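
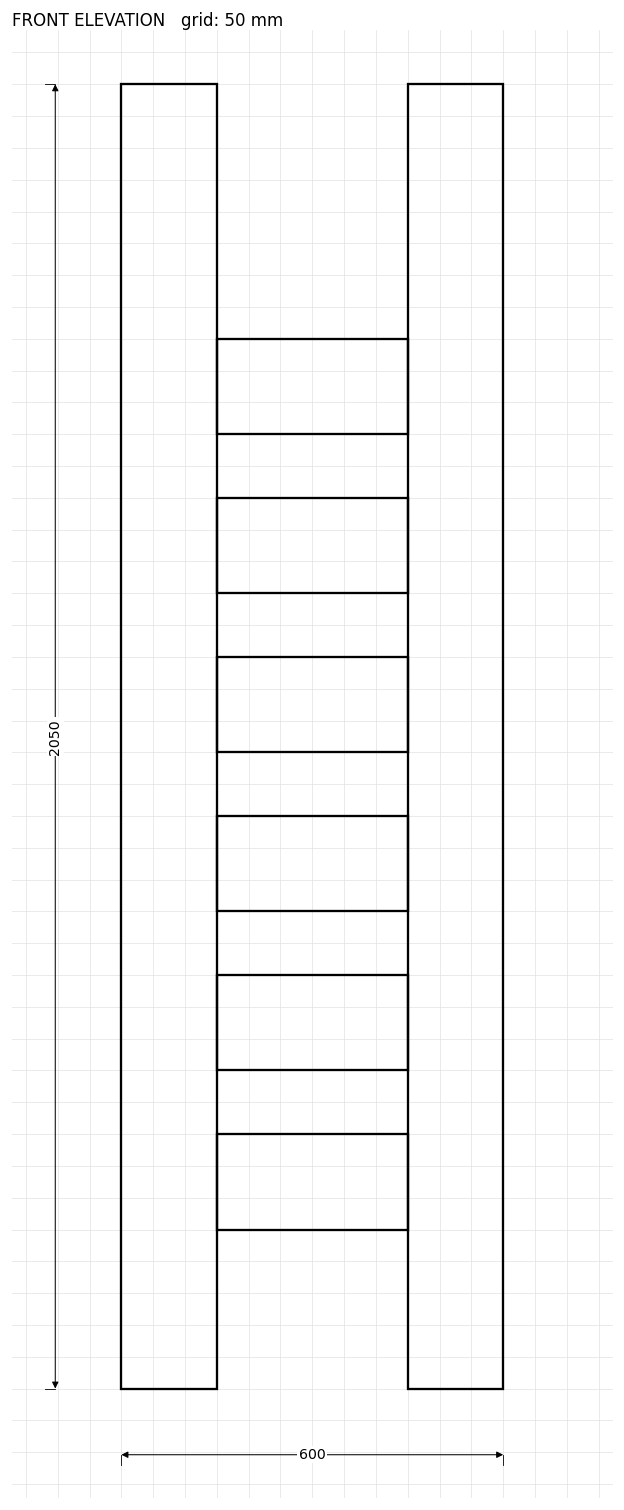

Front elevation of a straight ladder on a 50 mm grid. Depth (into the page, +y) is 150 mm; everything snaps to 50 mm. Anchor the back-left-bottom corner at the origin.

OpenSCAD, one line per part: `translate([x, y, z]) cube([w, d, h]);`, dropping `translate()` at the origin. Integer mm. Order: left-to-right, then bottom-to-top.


cube([150, 150, 2050]);
translate([150, 0, 250]) cube([300, 150, 150]);
translate([150, 0, 500]) cube([300, 150, 150]);
translate([150, 0, 750]) cube([300, 150, 150]);
translate([150, 0, 1000]) cube([300, 150, 150]);
translate([150, 0, 1250]) cube([300, 150, 150]);
translate([150, 0, 1500]) cube([300, 150, 150]);
translate([450, 0, 0]) cube([150, 150, 2050]);


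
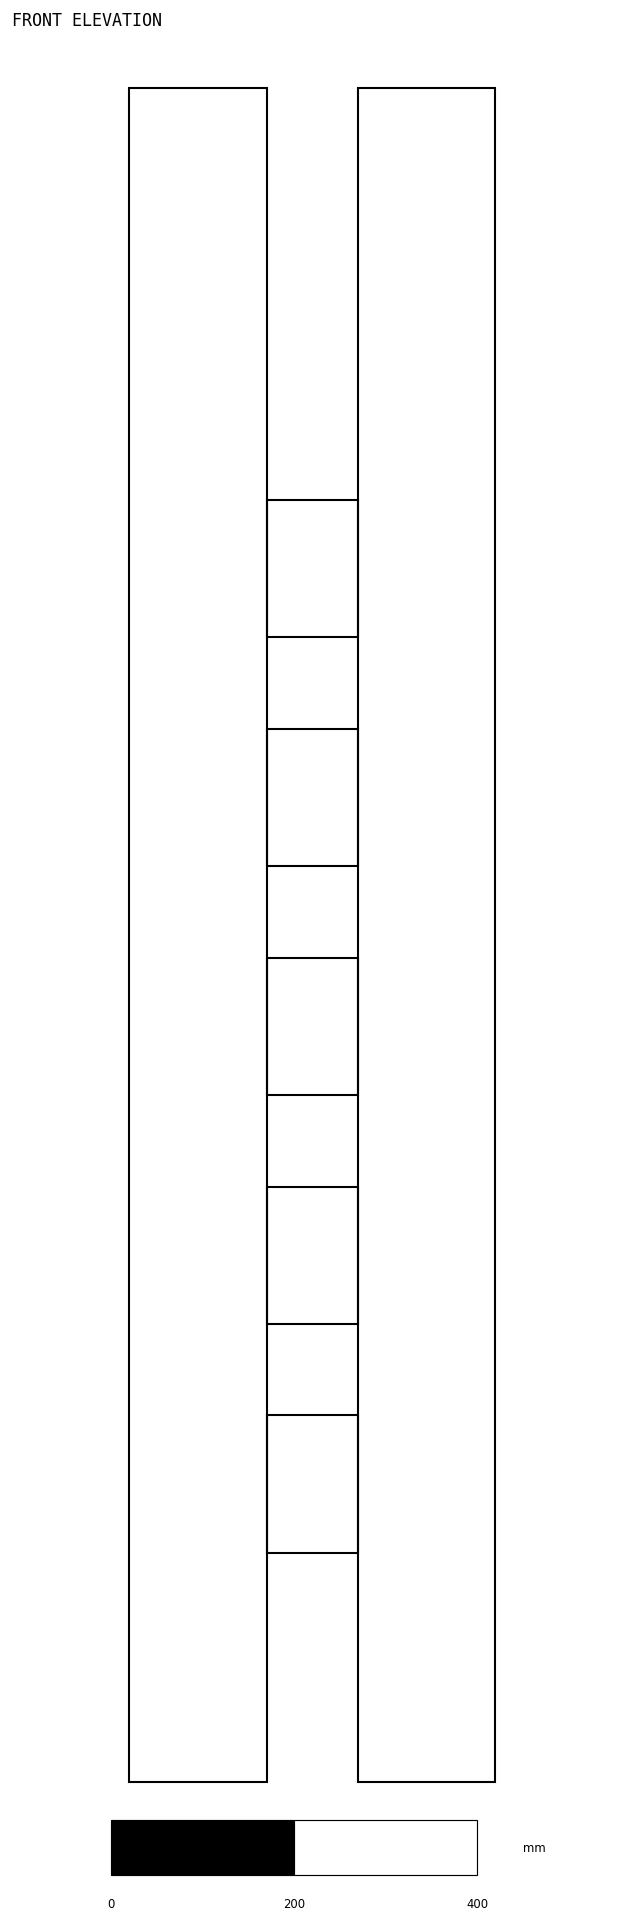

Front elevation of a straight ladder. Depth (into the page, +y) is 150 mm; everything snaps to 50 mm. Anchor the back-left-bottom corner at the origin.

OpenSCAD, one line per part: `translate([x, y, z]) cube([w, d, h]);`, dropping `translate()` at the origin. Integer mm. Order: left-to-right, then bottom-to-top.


cube([150, 150, 1850]);
translate([150, 0, 250]) cube([100, 150, 150]);
translate([150, 0, 500]) cube([100, 150, 150]);
translate([150, 0, 750]) cube([100, 150, 150]);
translate([150, 0, 1000]) cube([100, 150, 150]);
translate([150, 0, 1250]) cube([100, 150, 150]);
translate([250, 0, 0]) cube([150, 150, 1850]);


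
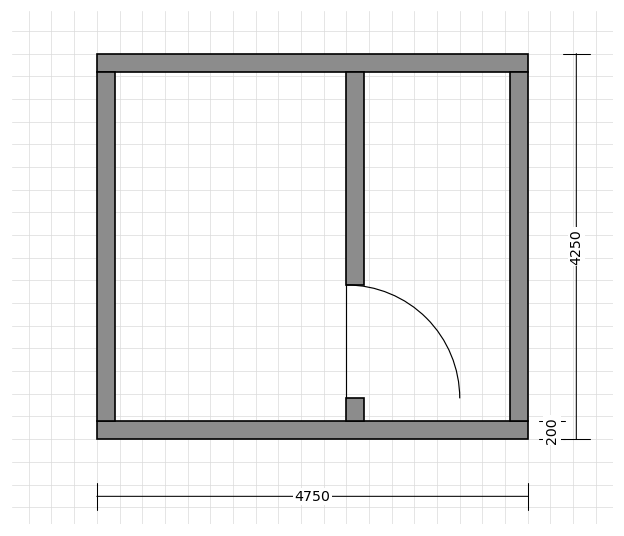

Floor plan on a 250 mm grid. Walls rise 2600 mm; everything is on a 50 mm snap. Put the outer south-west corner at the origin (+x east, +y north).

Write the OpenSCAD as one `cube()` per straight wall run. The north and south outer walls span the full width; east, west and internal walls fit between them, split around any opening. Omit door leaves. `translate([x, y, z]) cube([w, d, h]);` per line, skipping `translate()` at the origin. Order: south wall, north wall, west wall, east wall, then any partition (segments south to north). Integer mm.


cube([4750, 200, 2600]);
translate([0, 4050, 0]) cube([4750, 200, 2600]);
translate([0, 200, 0]) cube([200, 3850, 2600]);
translate([4550, 200, 0]) cube([200, 3850, 2600]);
translate([2750, 200, 0]) cube([200, 250, 2600]);
translate([2750, 1700, 0]) cube([200, 2350, 2600]);


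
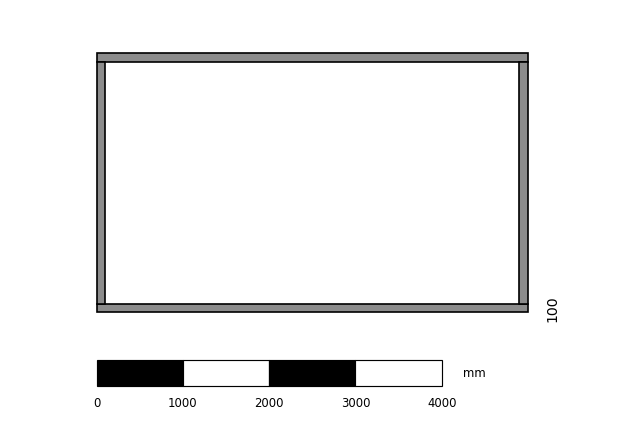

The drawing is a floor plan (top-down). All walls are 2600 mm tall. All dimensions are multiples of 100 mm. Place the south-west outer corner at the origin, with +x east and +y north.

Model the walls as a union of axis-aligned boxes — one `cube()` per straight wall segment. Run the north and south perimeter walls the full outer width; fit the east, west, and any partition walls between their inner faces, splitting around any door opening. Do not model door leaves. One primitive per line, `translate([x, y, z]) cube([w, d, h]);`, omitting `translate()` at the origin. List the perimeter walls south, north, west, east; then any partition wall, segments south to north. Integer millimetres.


cube([5000, 100, 2600]);
translate([0, 2900, 0]) cube([5000, 100, 2600]);
translate([0, 100, 0]) cube([100, 2800, 2600]);
translate([4900, 100, 0]) cube([100, 2800, 2600]);


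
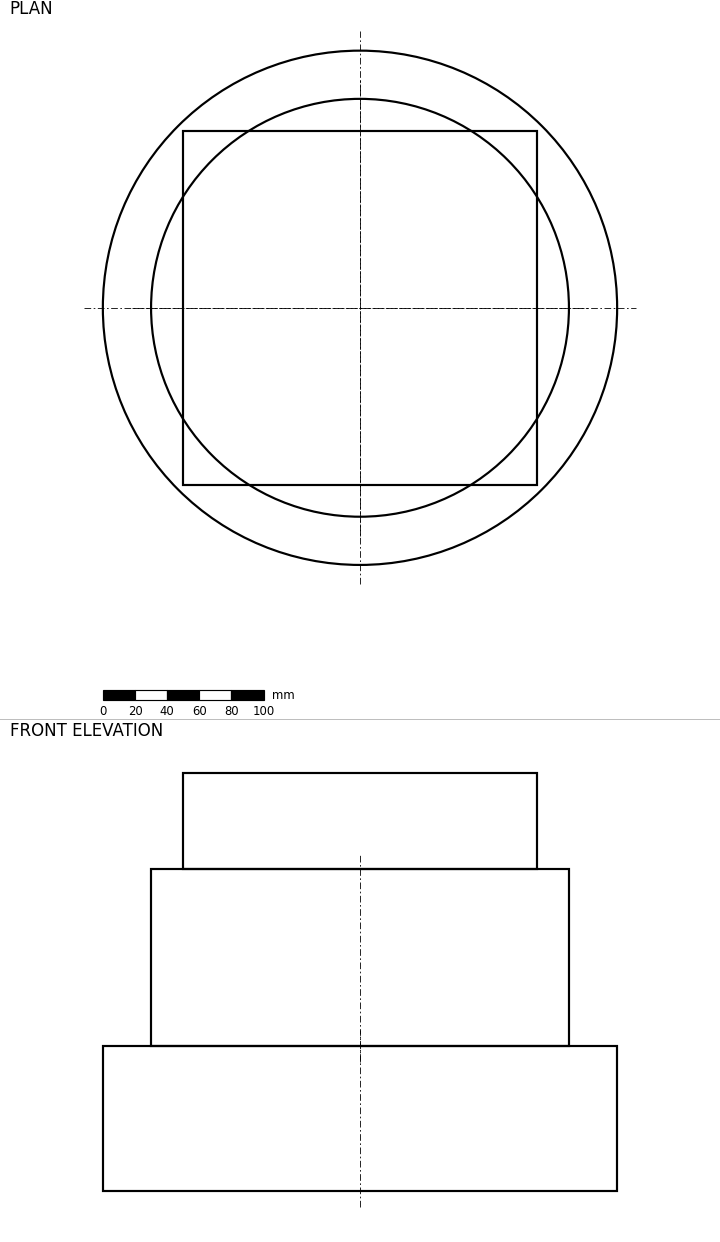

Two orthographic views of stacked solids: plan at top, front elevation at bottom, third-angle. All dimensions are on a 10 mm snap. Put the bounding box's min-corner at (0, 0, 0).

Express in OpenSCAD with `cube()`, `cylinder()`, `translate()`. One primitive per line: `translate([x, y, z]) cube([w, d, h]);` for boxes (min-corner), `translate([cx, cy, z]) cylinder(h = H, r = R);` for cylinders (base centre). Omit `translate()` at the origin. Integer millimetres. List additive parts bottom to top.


translate([160, 160, 0]) cylinder(h = 90, r = 160);
translate([160, 160, 90]) cylinder(h = 110, r = 130);
translate([50, 50, 200]) cube([220, 220, 60]);


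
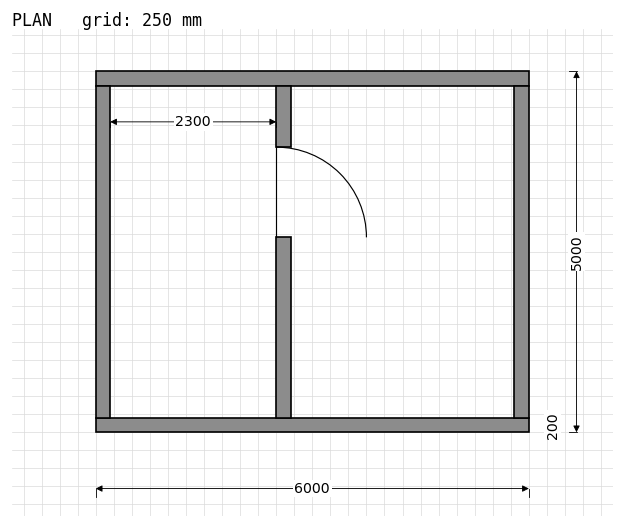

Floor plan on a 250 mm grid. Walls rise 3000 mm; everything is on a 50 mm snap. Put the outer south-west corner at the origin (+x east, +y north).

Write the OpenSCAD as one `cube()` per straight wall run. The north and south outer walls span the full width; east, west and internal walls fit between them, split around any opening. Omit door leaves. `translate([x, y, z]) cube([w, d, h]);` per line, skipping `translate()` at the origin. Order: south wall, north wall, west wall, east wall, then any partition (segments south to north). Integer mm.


cube([6000, 200, 3000]);
translate([0, 4800, 0]) cube([6000, 200, 3000]);
translate([0, 200, 0]) cube([200, 4600, 3000]);
translate([5800, 200, 0]) cube([200, 4600, 3000]);
translate([2500, 200, 0]) cube([200, 2500, 3000]);
translate([2500, 3950, 0]) cube([200, 850, 3000]);


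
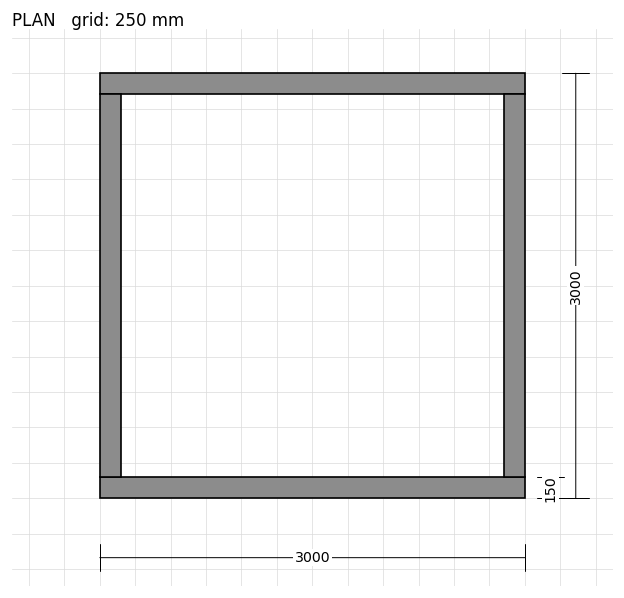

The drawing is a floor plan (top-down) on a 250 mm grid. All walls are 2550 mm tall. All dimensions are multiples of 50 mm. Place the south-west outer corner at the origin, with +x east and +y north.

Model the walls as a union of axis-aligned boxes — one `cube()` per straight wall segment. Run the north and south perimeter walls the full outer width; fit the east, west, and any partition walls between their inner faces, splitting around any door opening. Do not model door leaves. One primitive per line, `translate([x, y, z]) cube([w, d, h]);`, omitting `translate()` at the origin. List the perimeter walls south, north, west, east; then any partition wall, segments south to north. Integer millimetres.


cube([3000, 150, 2550]);
translate([0, 2850, 0]) cube([3000, 150, 2550]);
translate([0, 150, 0]) cube([150, 2700, 2550]);
translate([2850, 150, 0]) cube([150, 2700, 2550]);


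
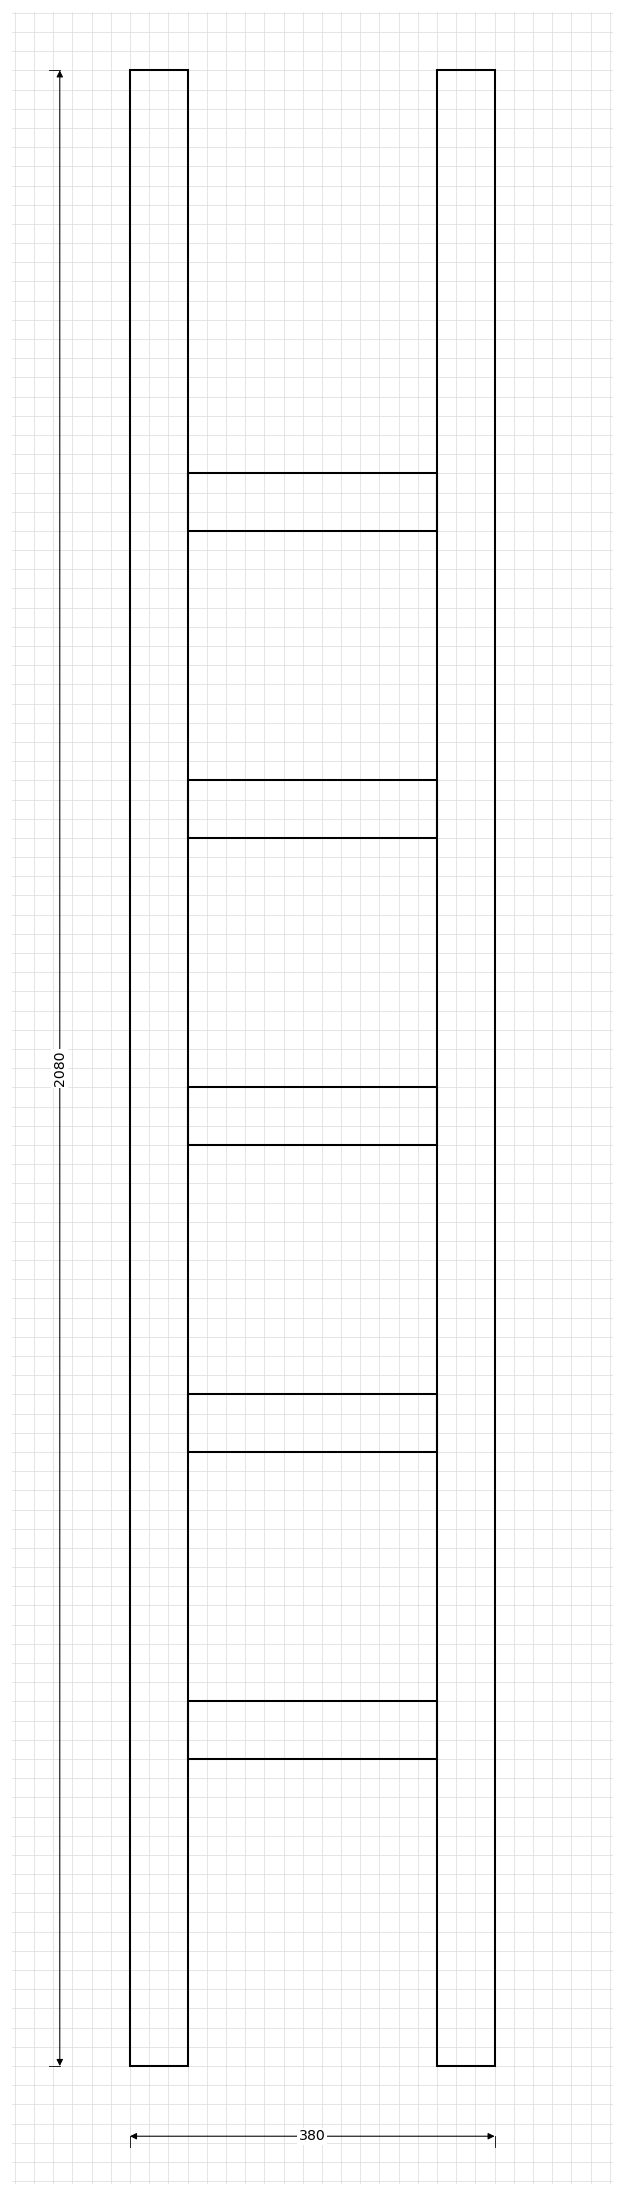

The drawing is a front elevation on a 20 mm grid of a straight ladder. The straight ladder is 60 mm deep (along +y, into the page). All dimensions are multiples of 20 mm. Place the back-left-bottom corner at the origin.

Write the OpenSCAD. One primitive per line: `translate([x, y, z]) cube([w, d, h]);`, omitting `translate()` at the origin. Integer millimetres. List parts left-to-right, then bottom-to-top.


cube([60, 60, 2080]);
translate([60, 0, 320]) cube([260, 60, 60]);
translate([60, 0, 640]) cube([260, 60, 60]);
translate([60, 0, 960]) cube([260, 60, 60]);
translate([60, 0, 1280]) cube([260, 60, 60]);
translate([60, 0, 1600]) cube([260, 60, 60]);
translate([320, 0, 0]) cube([60, 60, 2080]);


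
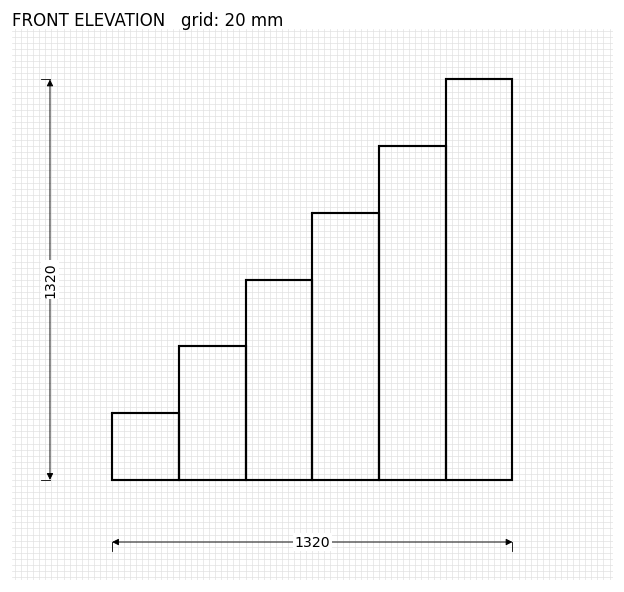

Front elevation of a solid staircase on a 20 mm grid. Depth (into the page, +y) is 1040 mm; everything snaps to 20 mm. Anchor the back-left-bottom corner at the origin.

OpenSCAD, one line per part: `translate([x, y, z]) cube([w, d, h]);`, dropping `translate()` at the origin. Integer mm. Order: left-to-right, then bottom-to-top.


cube([220, 1040, 220]);
translate([220, 0, 0]) cube([220, 1040, 440]);
translate([440, 0, 0]) cube([220, 1040, 660]);
translate([660, 0, 0]) cube([220, 1040, 880]);
translate([880, 0, 0]) cube([220, 1040, 1100]);
translate([1100, 0, 0]) cube([220, 1040, 1320]);


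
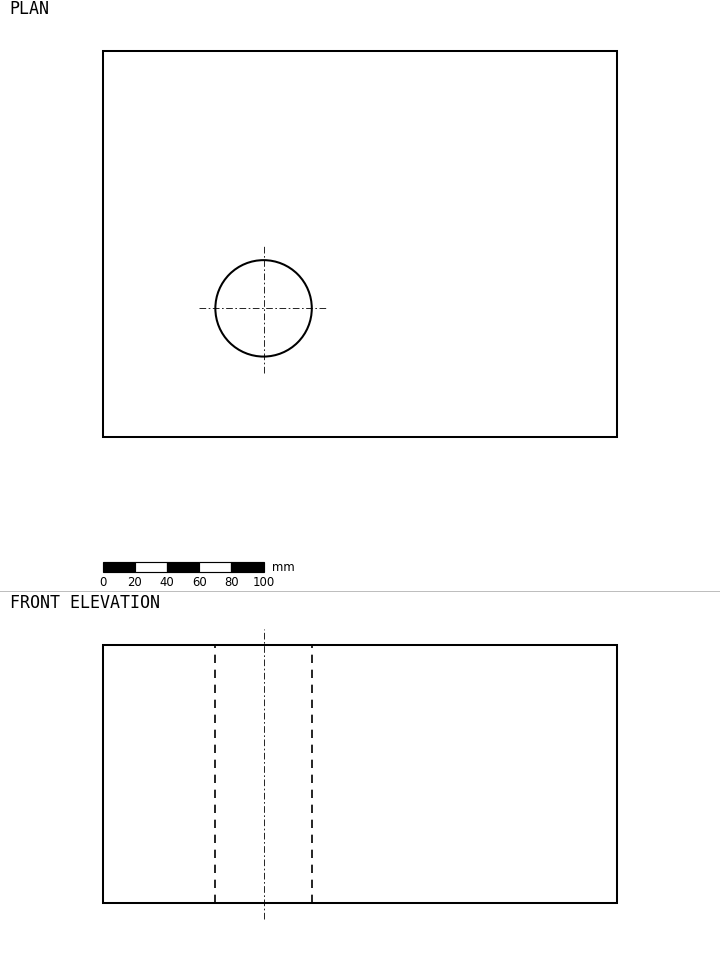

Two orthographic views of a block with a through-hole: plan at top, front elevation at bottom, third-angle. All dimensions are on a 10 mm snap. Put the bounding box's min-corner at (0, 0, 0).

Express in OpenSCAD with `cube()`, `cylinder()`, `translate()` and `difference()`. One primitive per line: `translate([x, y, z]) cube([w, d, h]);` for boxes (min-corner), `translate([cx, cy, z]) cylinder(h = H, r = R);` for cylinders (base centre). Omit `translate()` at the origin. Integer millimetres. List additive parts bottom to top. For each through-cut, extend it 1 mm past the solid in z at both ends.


difference() {
  cube([320, 240, 160]);
  translate([100, 80, -1]) cylinder(h = 162, r = 30);
}


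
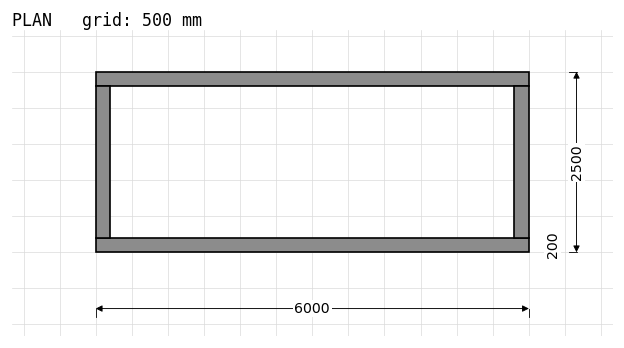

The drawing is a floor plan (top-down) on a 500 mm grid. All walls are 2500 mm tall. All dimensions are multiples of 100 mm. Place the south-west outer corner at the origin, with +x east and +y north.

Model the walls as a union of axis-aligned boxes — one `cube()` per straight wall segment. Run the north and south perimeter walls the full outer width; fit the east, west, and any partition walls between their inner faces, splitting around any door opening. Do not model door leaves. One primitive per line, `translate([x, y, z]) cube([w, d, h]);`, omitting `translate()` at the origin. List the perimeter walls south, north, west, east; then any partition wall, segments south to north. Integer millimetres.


cube([6000, 200, 2500]);
translate([0, 2300, 0]) cube([6000, 200, 2500]);
translate([0, 200, 0]) cube([200, 2100, 2500]);
translate([5800, 200, 0]) cube([200, 2100, 2500]);


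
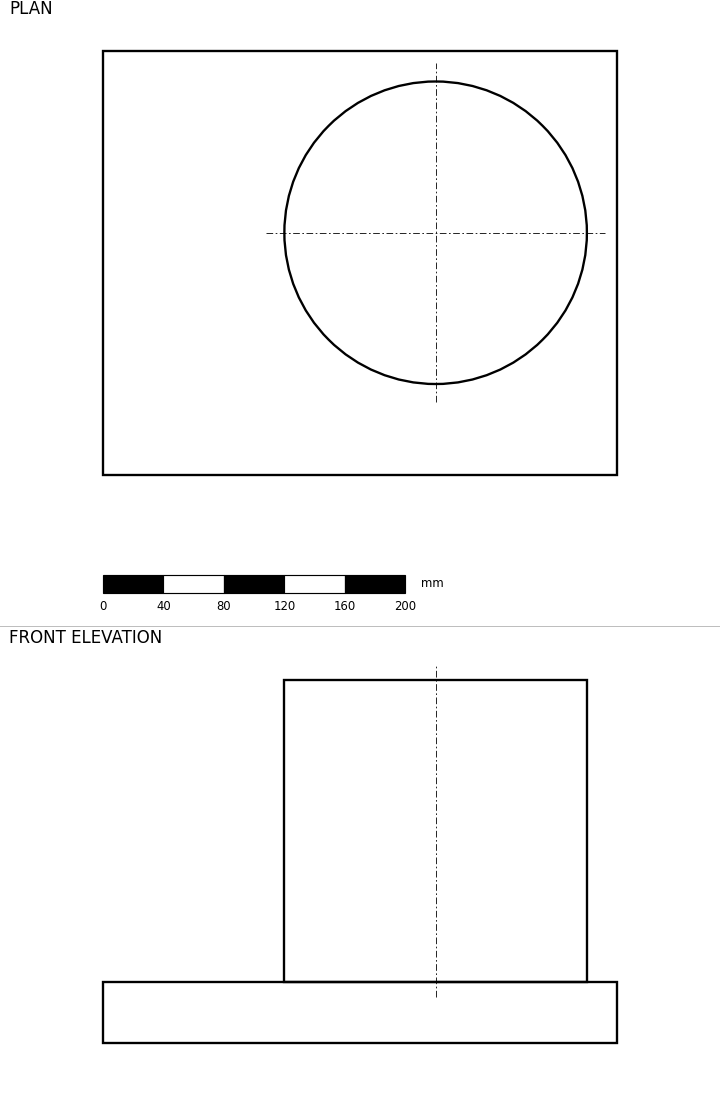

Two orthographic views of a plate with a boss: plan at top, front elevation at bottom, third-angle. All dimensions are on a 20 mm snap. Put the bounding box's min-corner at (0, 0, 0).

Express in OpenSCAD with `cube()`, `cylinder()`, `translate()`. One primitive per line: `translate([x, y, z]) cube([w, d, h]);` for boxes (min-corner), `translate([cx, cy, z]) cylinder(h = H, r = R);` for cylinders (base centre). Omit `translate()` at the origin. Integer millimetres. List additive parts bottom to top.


cube([340, 280, 40]);
translate([220, 160, 40]) cylinder(h = 200, r = 100);


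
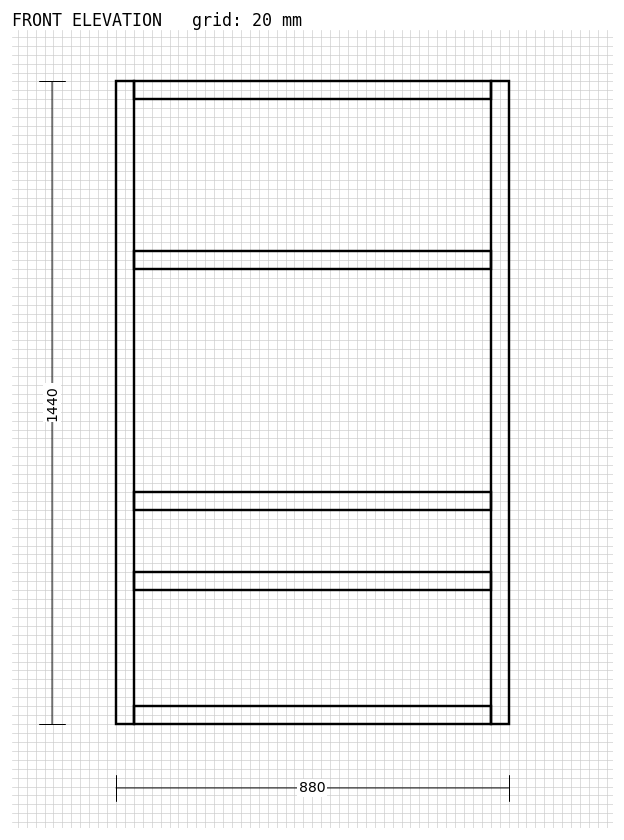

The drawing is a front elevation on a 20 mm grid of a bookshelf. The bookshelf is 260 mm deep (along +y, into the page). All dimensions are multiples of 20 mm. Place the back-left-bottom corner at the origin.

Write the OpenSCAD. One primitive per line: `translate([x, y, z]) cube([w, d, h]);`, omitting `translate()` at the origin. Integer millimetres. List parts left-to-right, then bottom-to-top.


cube([40, 260, 1440]);
translate([40, 0, 0]) cube([800, 260, 40]);
translate([40, 0, 300]) cube([800, 260, 40]);
translate([40, 0, 480]) cube([800, 260, 40]);
translate([40, 0, 1020]) cube([800, 260, 40]);
translate([40, 0, 1400]) cube([800, 260, 40]);
translate([840, 0, 0]) cube([40, 260, 1440]);


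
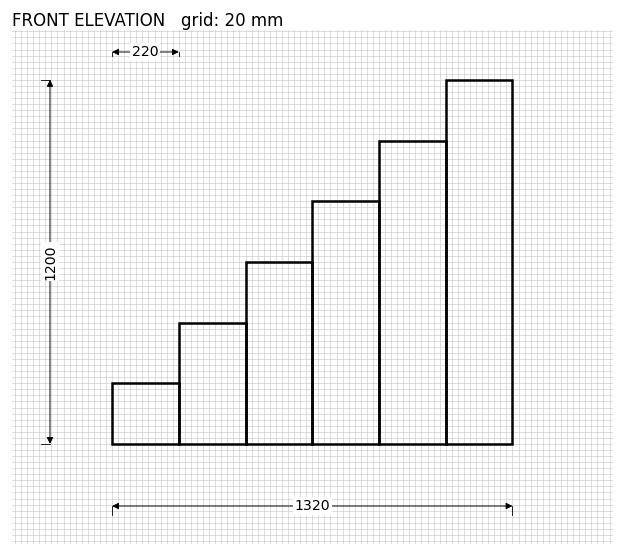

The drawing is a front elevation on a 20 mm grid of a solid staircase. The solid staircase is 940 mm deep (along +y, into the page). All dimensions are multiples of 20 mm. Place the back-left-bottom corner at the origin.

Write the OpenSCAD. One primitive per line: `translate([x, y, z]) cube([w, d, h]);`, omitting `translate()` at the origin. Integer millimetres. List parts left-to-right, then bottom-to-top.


cube([220, 940, 200]);
translate([220, 0, 0]) cube([220, 940, 400]);
translate([440, 0, 0]) cube([220, 940, 600]);
translate([660, 0, 0]) cube([220, 940, 800]);
translate([880, 0, 0]) cube([220, 940, 1000]);
translate([1100, 0, 0]) cube([220, 940, 1200]);


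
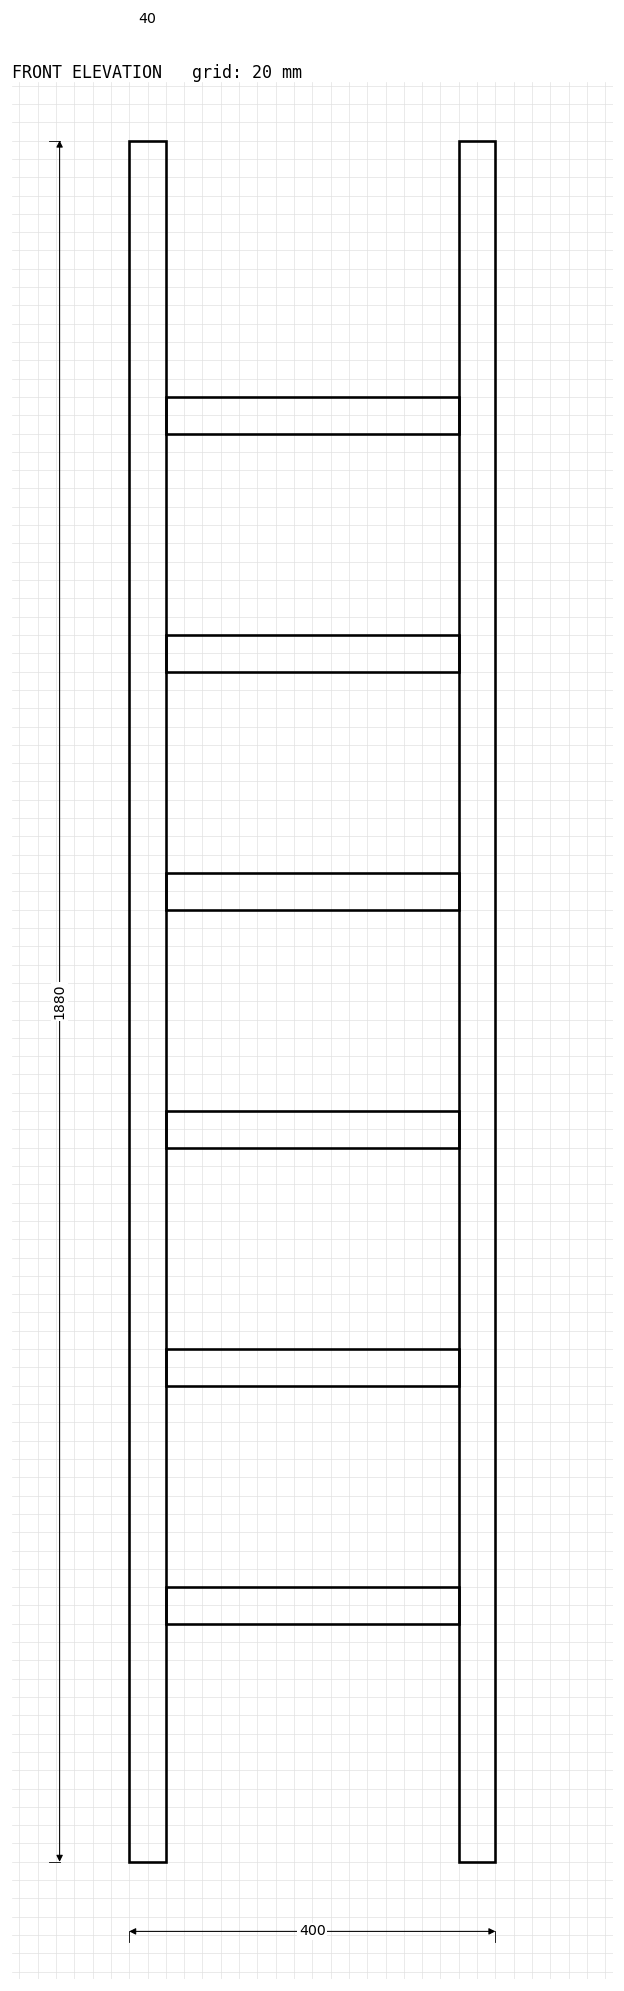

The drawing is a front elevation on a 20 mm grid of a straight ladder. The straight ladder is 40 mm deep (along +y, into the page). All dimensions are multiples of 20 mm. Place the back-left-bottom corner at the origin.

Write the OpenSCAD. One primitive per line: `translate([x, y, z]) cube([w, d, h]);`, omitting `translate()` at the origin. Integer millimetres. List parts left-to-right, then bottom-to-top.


cube([40, 40, 1880]);
translate([40, 0, 260]) cube([320, 40, 40]);
translate([40, 0, 520]) cube([320, 40, 40]);
translate([40, 0, 780]) cube([320, 40, 40]);
translate([40, 0, 1040]) cube([320, 40, 40]);
translate([40, 0, 1300]) cube([320, 40, 40]);
translate([40, 0, 1560]) cube([320, 40, 40]);
translate([360, 0, 0]) cube([40, 40, 1880]);


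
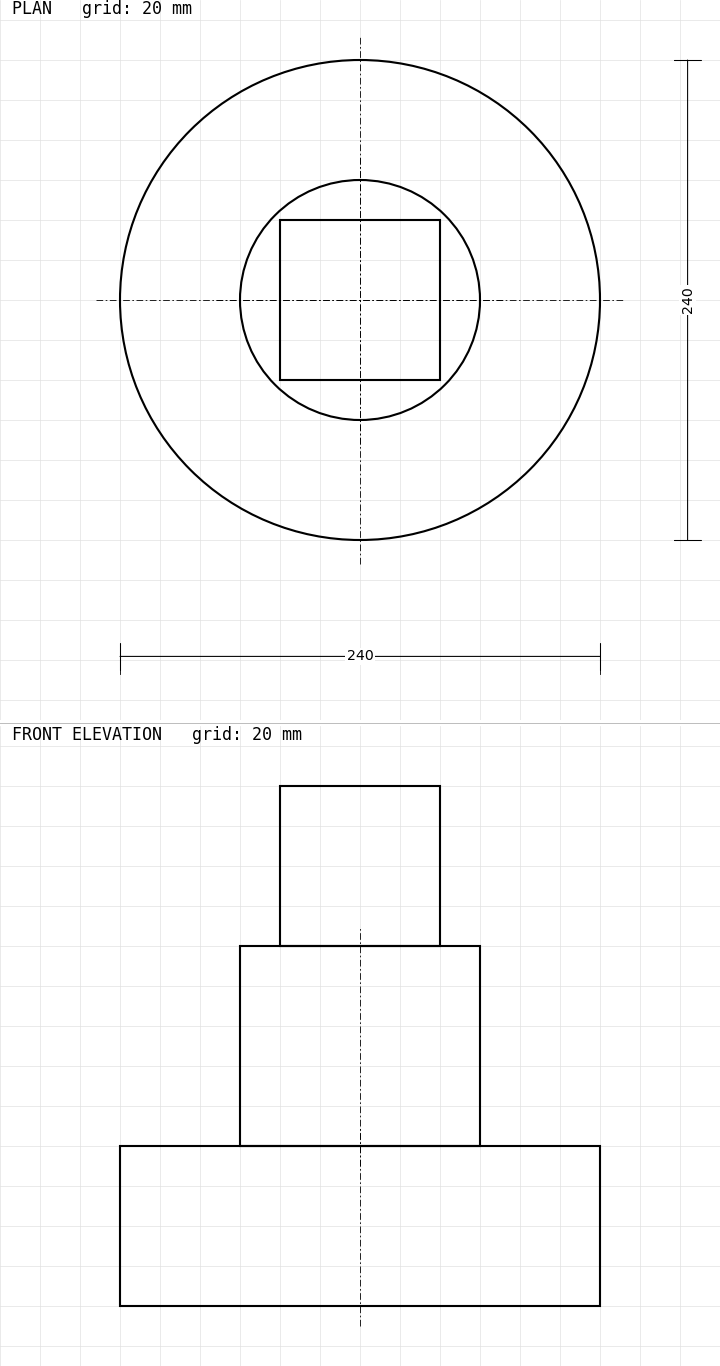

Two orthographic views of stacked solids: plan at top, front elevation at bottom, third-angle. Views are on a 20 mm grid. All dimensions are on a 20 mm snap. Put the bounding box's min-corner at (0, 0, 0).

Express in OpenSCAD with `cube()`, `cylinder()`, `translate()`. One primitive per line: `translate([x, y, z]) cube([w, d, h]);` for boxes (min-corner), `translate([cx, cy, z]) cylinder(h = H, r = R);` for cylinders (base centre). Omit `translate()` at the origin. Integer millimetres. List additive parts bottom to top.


translate([120, 120, 0]) cylinder(h = 80, r = 120);
translate([120, 120, 80]) cylinder(h = 100, r = 60);
translate([80, 80, 180]) cube([80, 80, 80]);


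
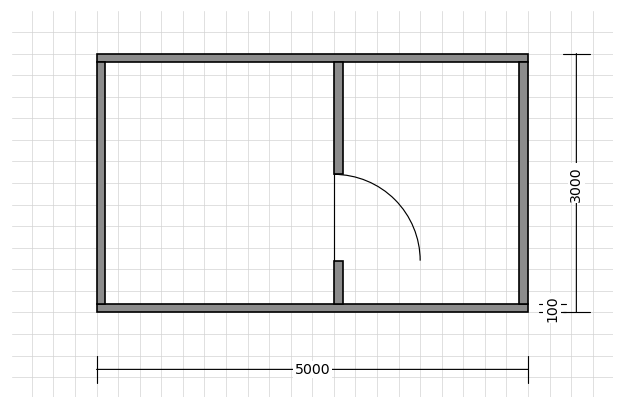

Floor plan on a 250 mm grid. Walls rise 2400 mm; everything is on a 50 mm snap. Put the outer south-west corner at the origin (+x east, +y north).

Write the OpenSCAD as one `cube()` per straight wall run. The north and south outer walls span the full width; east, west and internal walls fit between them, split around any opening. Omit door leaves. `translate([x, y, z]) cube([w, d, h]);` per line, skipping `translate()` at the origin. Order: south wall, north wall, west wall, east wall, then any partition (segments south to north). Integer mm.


cube([5000, 100, 2400]);
translate([0, 2900, 0]) cube([5000, 100, 2400]);
translate([0, 100, 0]) cube([100, 2800, 2400]);
translate([4900, 100, 0]) cube([100, 2800, 2400]);
translate([2750, 100, 0]) cube([100, 500, 2400]);
translate([2750, 1600, 0]) cube([100, 1300, 2400]);


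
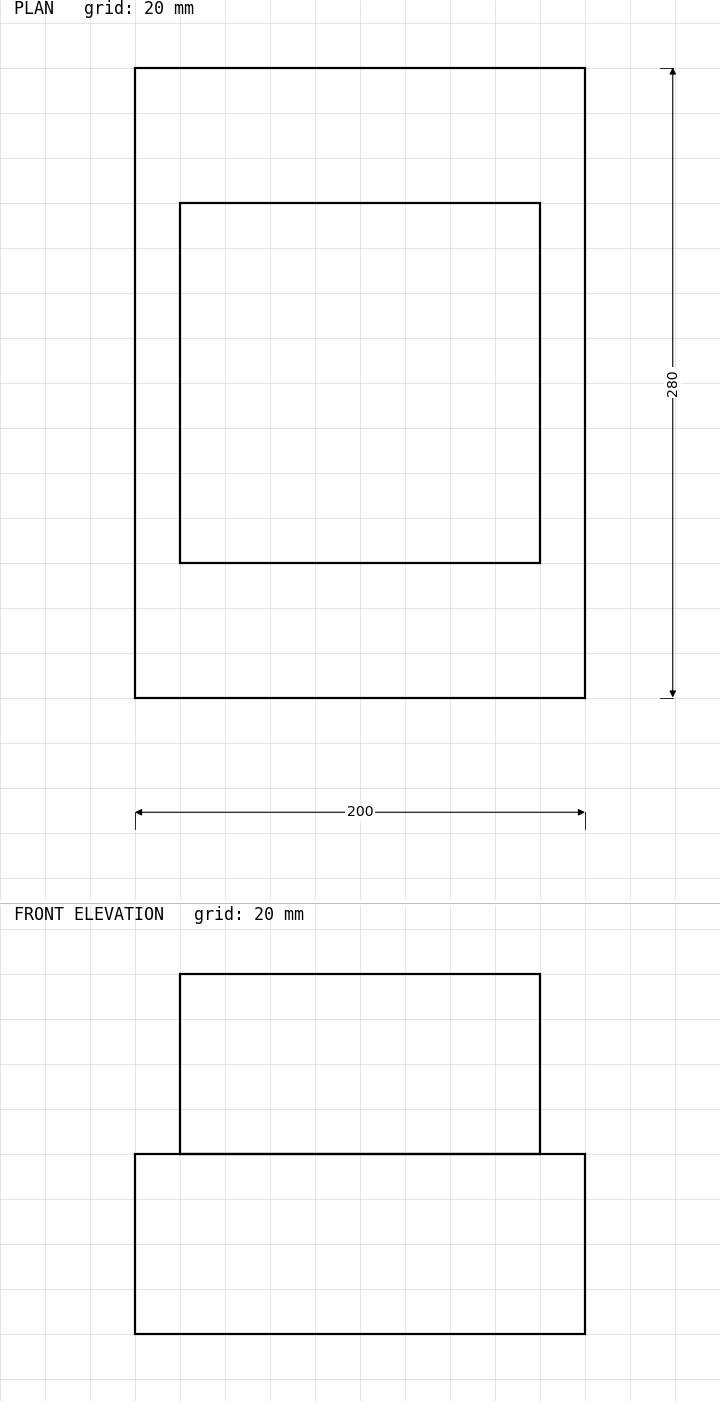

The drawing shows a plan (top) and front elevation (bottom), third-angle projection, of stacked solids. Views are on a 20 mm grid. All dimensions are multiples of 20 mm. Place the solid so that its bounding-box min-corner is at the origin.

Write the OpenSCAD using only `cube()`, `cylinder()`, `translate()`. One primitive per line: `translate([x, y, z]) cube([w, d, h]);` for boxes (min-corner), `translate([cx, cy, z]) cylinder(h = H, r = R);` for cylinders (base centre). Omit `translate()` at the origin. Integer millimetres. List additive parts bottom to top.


cube([200, 280, 80]);
translate([20, 60, 80]) cube([160, 160, 80]);


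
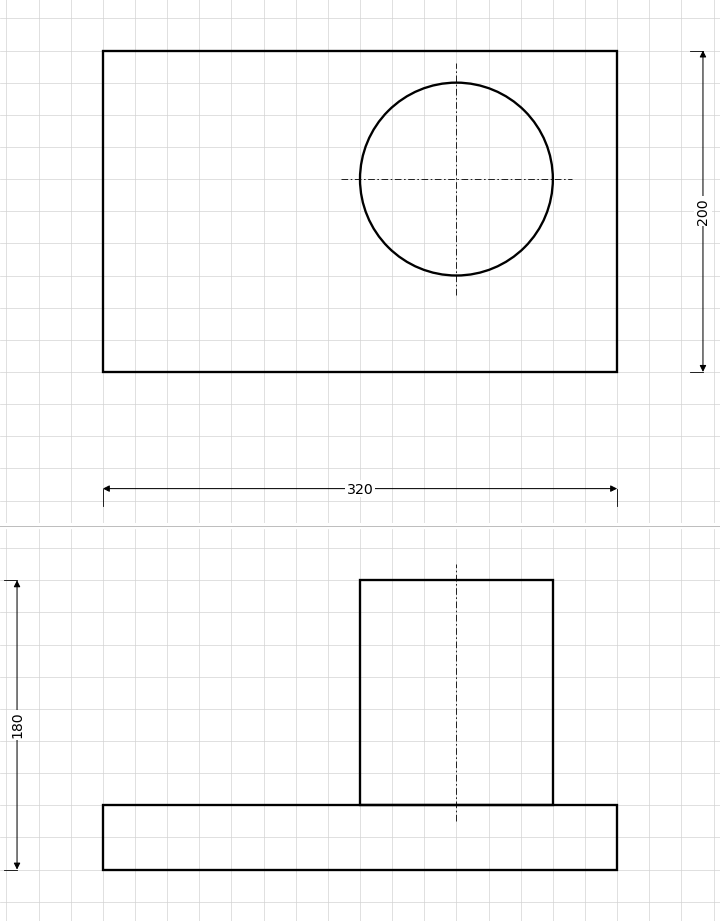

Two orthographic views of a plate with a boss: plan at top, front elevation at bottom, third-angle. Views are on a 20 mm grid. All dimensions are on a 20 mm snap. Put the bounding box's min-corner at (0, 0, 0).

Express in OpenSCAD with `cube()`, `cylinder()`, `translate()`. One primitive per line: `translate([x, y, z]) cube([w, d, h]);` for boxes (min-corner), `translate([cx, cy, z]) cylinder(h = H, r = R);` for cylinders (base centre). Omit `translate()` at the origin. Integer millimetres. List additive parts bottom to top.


cube([320, 200, 40]);
translate([220, 120, 40]) cylinder(h = 140, r = 60);


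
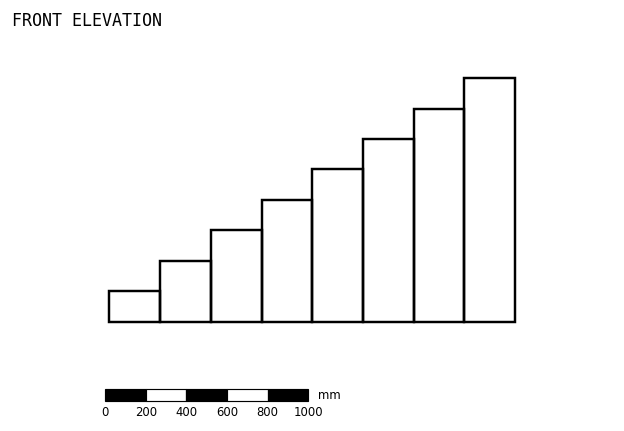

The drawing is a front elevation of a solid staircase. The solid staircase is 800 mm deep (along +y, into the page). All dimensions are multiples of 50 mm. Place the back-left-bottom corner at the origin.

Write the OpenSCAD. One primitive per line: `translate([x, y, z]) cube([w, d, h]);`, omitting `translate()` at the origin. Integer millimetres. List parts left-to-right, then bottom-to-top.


cube([250, 800, 150]);
translate([250, 0, 0]) cube([250, 800, 300]);
translate([500, 0, 0]) cube([250, 800, 450]);
translate([750, 0, 0]) cube([250, 800, 600]);
translate([1000, 0, 0]) cube([250, 800, 750]);
translate([1250, 0, 0]) cube([250, 800, 900]);
translate([1500, 0, 0]) cube([250, 800, 1050]);
translate([1750, 0, 0]) cube([250, 800, 1200]);


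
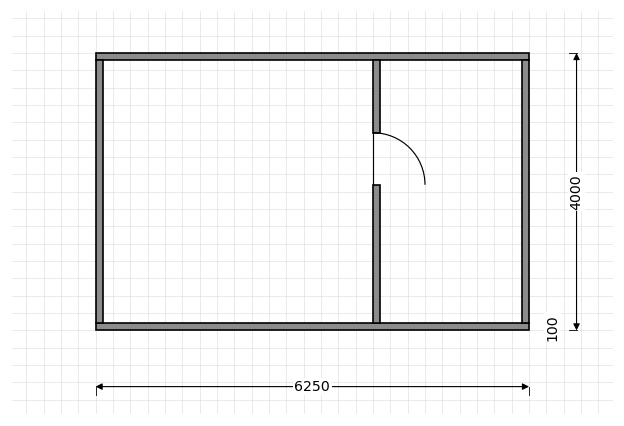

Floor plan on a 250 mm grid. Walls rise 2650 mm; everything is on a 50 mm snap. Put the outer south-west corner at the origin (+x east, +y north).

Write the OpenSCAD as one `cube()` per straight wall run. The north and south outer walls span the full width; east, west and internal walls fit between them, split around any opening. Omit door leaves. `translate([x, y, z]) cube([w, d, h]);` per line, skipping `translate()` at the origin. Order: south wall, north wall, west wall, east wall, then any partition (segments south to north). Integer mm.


cube([6250, 100, 2650]);
translate([0, 3900, 0]) cube([6250, 100, 2650]);
translate([0, 100, 0]) cube([100, 3800, 2650]);
translate([6150, 100, 0]) cube([100, 3800, 2650]);
translate([4000, 100, 0]) cube([100, 2000, 2650]);
translate([4000, 2850, 0]) cube([100, 1050, 2650]);


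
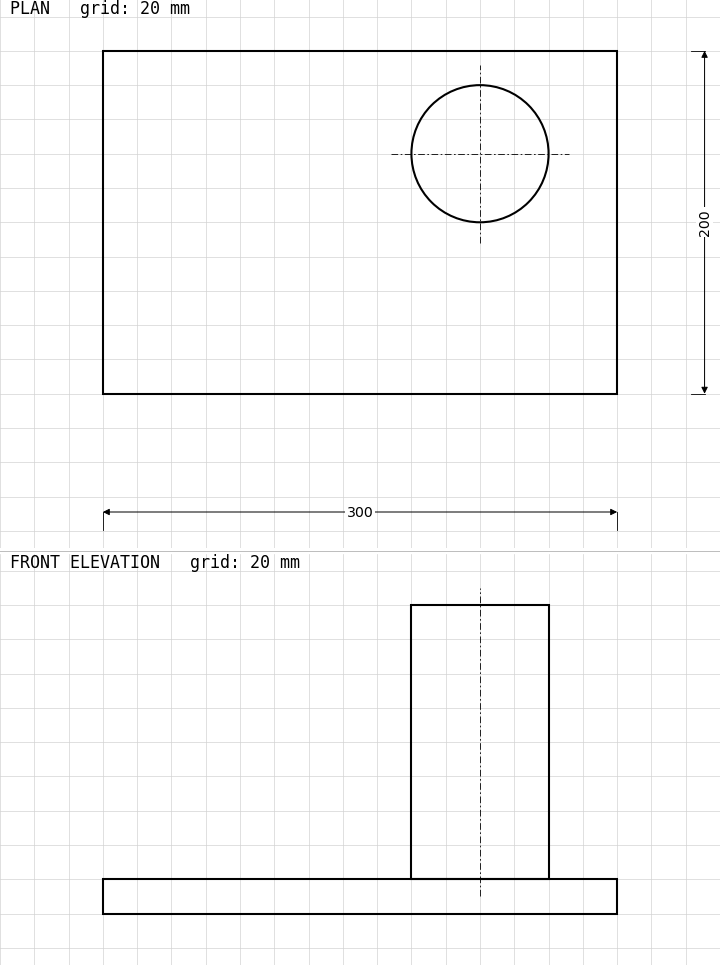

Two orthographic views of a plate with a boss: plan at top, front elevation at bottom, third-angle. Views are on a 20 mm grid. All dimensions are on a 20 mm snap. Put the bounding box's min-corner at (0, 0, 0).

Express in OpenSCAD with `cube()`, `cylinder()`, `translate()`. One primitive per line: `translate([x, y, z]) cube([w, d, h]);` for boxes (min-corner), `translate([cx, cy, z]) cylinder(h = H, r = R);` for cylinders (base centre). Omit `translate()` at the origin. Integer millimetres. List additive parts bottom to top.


cube([300, 200, 20]);
translate([220, 140, 20]) cylinder(h = 160, r = 40);


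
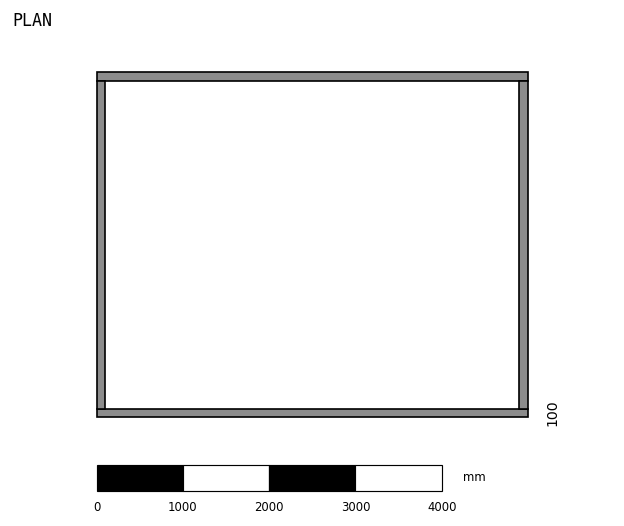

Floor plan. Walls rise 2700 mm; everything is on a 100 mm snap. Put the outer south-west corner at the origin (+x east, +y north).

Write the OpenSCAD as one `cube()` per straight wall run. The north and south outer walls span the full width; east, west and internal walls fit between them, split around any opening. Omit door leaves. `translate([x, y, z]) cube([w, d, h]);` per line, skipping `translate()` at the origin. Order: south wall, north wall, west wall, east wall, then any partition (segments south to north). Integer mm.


cube([5000, 100, 2700]);
translate([0, 3900, 0]) cube([5000, 100, 2700]);
translate([0, 100, 0]) cube([100, 3800, 2700]);
translate([4900, 100, 0]) cube([100, 3800, 2700]);


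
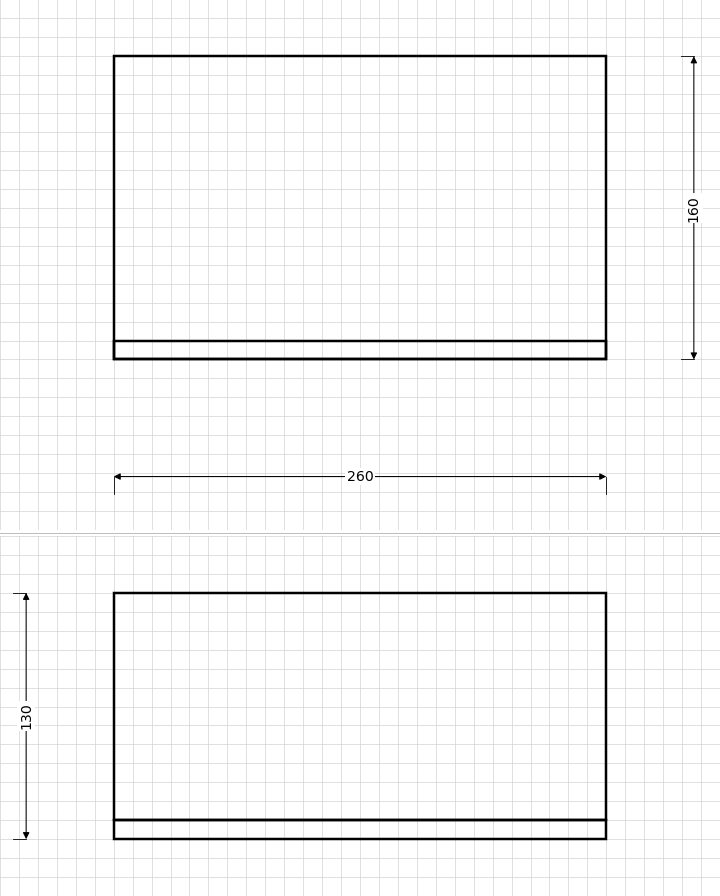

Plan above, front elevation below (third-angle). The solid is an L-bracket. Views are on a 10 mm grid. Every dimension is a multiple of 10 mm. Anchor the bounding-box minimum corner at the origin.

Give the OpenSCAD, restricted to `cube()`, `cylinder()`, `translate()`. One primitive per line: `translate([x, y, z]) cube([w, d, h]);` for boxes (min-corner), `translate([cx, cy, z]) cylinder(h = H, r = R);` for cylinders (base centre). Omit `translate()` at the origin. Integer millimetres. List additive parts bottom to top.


cube([260, 160, 10]);
translate([0, 0, 10]) cube([260, 10, 120]);


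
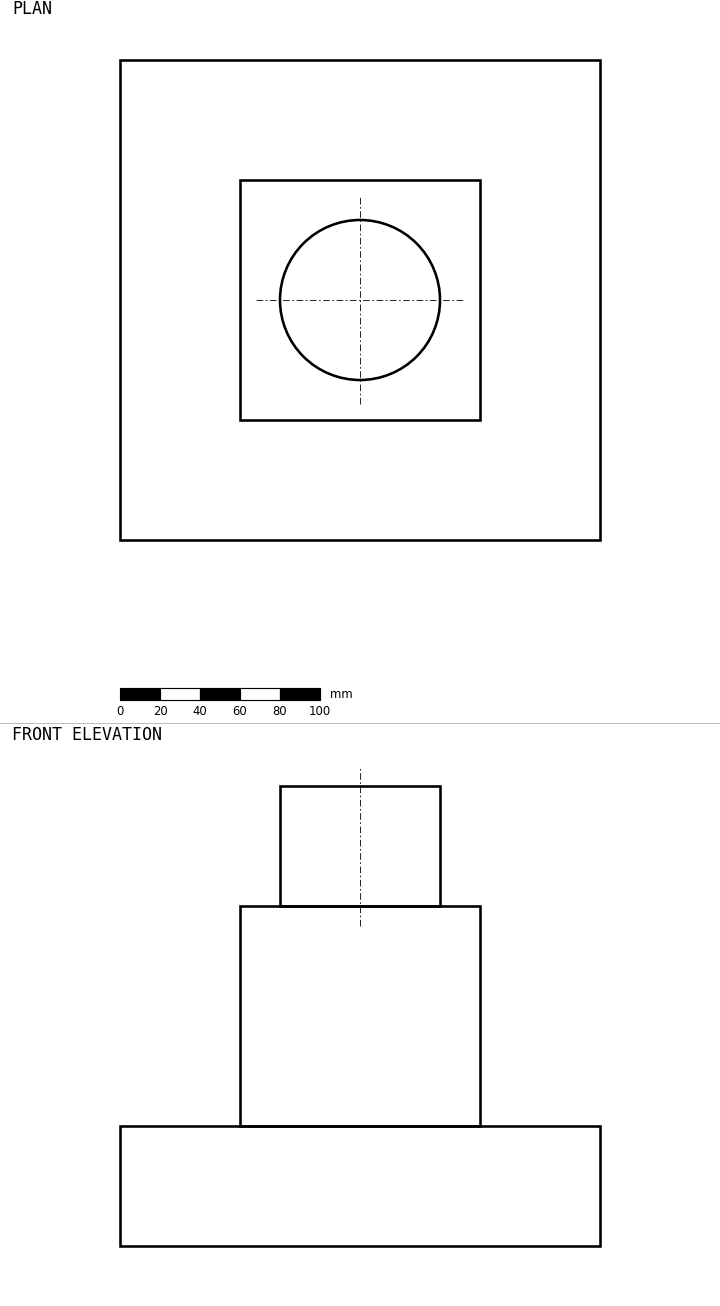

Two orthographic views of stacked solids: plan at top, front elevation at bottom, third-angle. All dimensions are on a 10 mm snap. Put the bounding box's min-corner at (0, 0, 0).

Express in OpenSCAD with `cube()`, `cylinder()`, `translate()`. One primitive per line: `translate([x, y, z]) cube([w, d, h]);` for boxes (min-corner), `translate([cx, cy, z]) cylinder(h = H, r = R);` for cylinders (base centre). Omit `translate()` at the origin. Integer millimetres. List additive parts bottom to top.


cube([240, 240, 60]);
translate([60, 60, 60]) cube([120, 120, 110]);
translate([120, 120, 170]) cylinder(h = 60, r = 40);


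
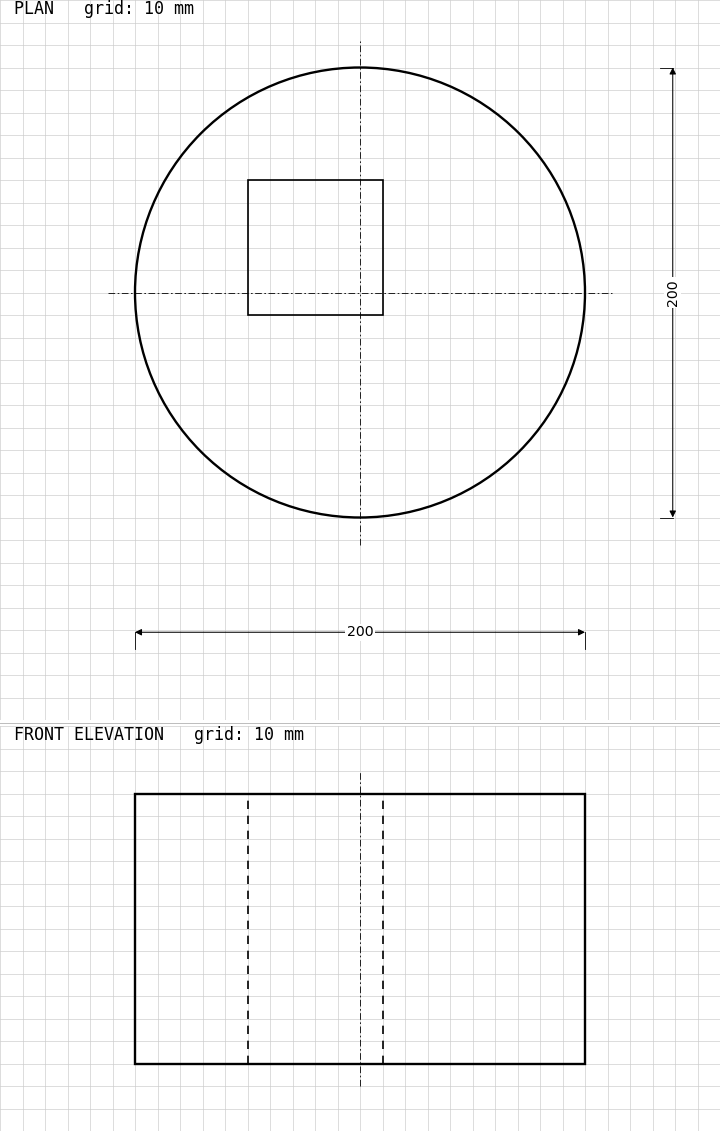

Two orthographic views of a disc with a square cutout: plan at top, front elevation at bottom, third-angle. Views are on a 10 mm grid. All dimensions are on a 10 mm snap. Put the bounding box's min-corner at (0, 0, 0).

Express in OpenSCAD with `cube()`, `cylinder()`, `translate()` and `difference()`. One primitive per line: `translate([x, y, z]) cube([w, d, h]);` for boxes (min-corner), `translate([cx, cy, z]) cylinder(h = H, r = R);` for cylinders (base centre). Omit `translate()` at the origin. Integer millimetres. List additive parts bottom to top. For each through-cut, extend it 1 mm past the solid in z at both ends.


difference() {
  translate([100, 100, 0]) cylinder(h = 120, r = 100);
  translate([50, 90, -1]) cube([60, 60, 122]);
}


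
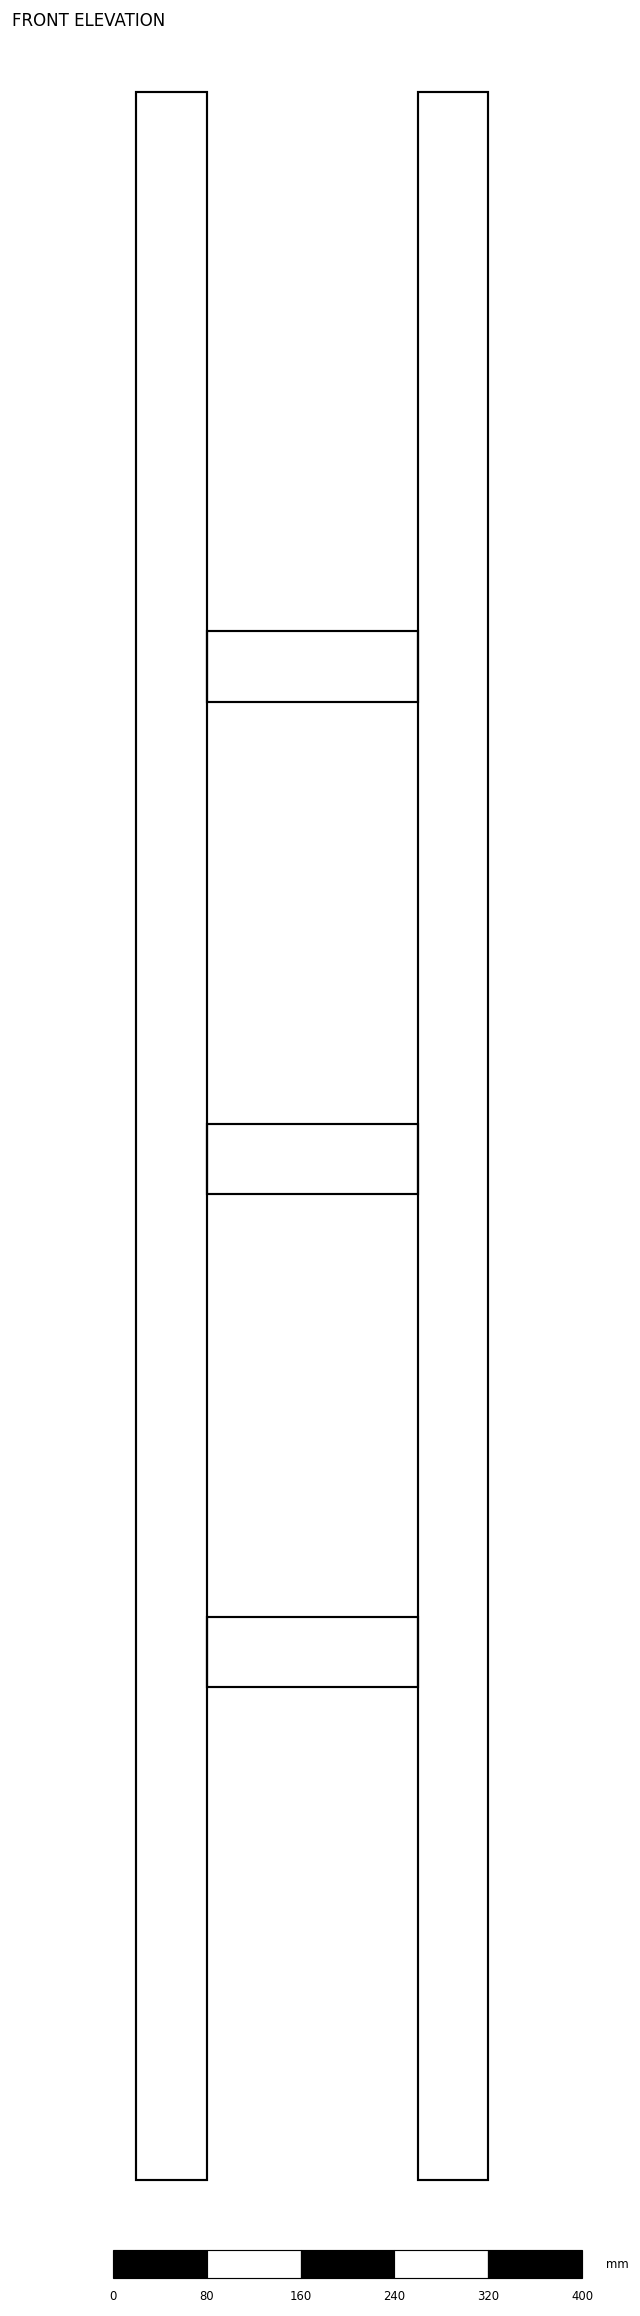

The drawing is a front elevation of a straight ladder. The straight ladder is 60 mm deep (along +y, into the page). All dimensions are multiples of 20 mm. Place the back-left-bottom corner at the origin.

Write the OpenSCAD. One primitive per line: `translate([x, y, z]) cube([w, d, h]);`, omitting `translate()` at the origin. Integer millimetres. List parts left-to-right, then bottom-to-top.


cube([60, 60, 1780]);
translate([60, 0, 420]) cube([180, 60, 60]);
translate([60, 0, 840]) cube([180, 60, 60]);
translate([60, 0, 1260]) cube([180, 60, 60]);
translate([240, 0, 0]) cube([60, 60, 1780]);


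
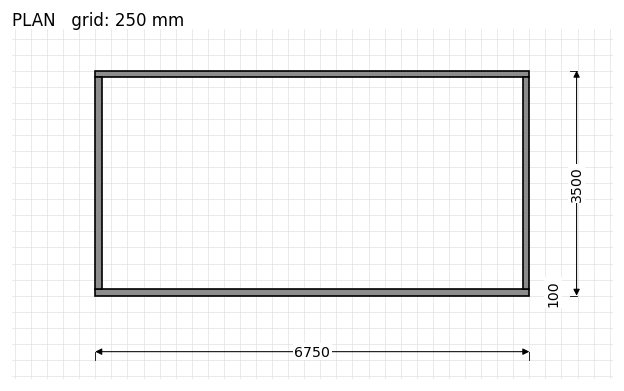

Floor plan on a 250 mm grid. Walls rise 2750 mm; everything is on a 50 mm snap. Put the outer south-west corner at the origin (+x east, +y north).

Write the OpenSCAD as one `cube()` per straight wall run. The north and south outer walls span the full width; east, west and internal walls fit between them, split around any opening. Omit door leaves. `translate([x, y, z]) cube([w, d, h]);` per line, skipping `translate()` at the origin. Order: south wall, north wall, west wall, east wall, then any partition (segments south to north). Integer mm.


cube([6750, 100, 2750]);
translate([0, 3400, 0]) cube([6750, 100, 2750]);
translate([0, 100, 0]) cube([100, 3300, 2750]);
translate([6650, 100, 0]) cube([100, 3300, 2750]);


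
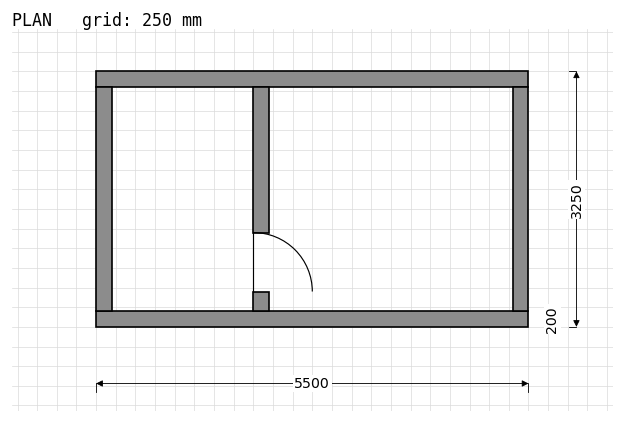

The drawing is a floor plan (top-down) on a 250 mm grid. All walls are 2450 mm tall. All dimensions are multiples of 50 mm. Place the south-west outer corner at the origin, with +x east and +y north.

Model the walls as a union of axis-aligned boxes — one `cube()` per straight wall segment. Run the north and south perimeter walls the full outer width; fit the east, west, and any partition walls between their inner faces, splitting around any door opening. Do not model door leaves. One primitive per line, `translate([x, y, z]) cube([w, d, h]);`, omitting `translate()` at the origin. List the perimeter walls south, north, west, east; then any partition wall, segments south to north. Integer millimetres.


cube([5500, 200, 2450]);
translate([0, 3050, 0]) cube([5500, 200, 2450]);
translate([0, 200, 0]) cube([200, 2850, 2450]);
translate([5300, 200, 0]) cube([200, 2850, 2450]);
translate([2000, 200, 0]) cube([200, 250, 2450]);
translate([2000, 1200, 0]) cube([200, 1850, 2450]);


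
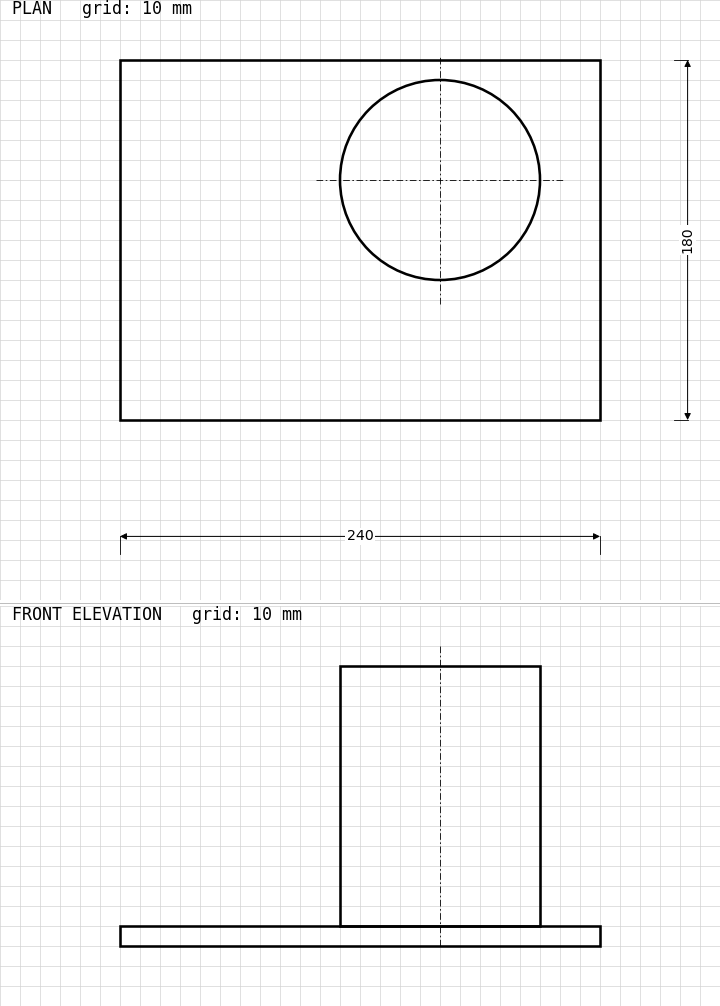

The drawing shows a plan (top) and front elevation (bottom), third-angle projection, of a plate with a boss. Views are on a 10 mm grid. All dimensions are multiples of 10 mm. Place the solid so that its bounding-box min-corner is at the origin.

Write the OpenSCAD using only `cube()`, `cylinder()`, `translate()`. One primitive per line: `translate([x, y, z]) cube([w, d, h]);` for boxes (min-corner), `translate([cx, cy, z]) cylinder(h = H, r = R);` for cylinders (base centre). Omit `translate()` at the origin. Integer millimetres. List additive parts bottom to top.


cube([240, 180, 10]);
translate([160, 120, 10]) cylinder(h = 130, r = 50);


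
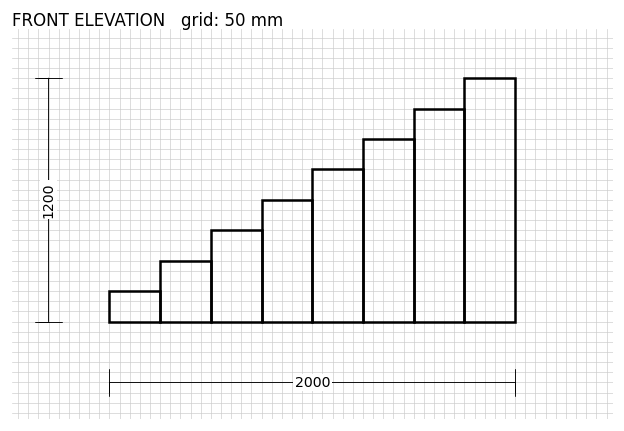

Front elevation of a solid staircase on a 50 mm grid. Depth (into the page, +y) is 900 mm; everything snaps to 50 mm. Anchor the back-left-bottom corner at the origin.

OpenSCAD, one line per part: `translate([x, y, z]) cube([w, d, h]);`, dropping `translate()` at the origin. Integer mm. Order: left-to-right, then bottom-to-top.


cube([250, 900, 150]);
translate([250, 0, 0]) cube([250, 900, 300]);
translate([500, 0, 0]) cube([250, 900, 450]);
translate([750, 0, 0]) cube([250, 900, 600]);
translate([1000, 0, 0]) cube([250, 900, 750]);
translate([1250, 0, 0]) cube([250, 900, 900]);
translate([1500, 0, 0]) cube([250, 900, 1050]);
translate([1750, 0, 0]) cube([250, 900, 1200]);


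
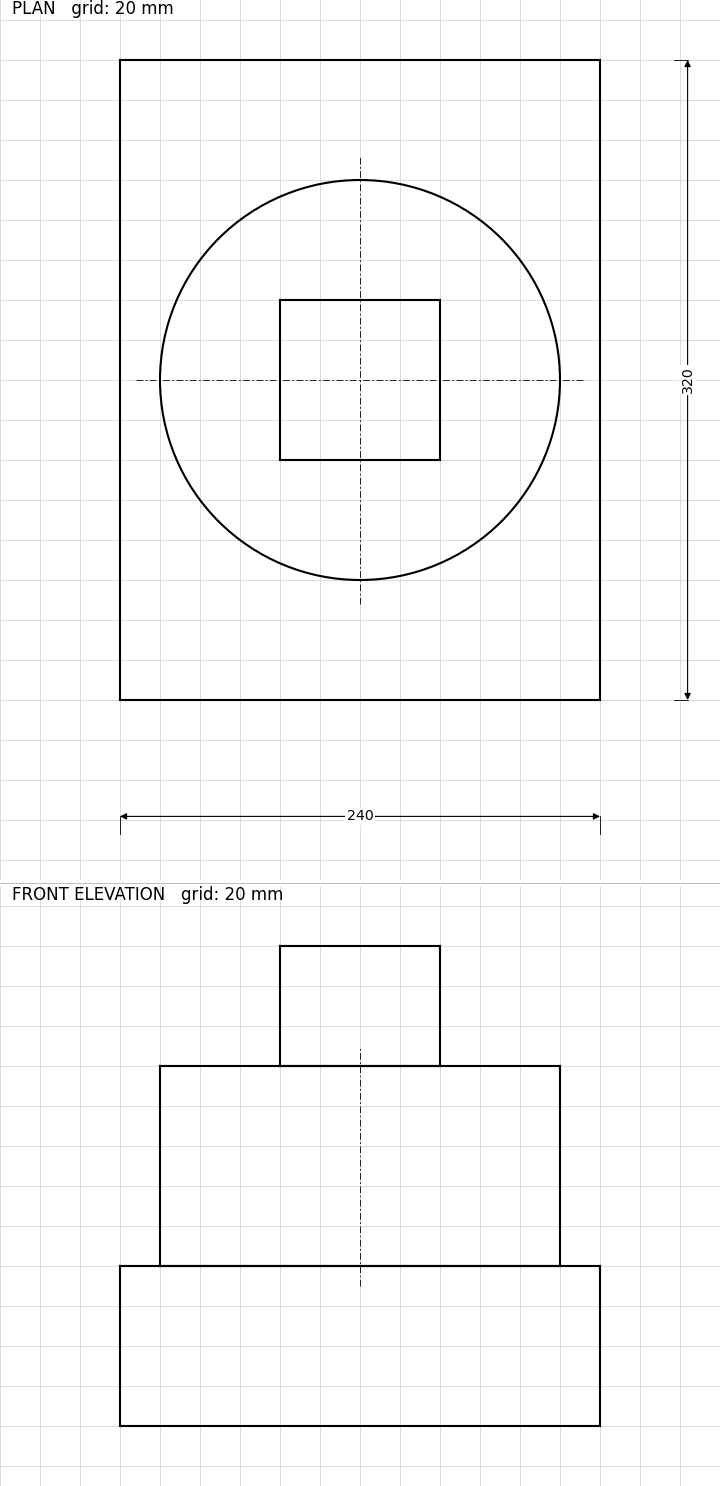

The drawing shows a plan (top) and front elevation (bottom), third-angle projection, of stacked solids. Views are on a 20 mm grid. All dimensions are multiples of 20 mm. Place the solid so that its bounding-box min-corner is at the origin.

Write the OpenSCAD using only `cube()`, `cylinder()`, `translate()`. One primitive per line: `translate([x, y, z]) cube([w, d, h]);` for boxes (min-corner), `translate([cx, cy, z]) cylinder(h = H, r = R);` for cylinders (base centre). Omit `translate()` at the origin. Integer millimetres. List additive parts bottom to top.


cube([240, 320, 80]);
translate([120, 160, 80]) cylinder(h = 100, r = 100);
translate([80, 120, 180]) cube([80, 80, 60]);


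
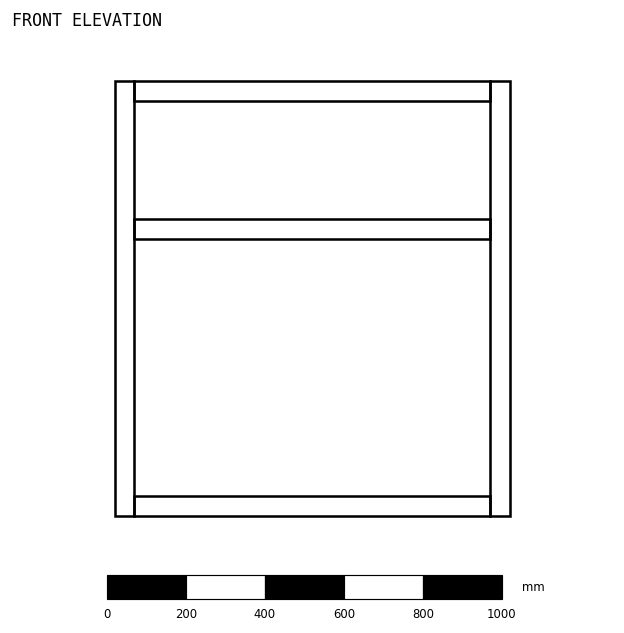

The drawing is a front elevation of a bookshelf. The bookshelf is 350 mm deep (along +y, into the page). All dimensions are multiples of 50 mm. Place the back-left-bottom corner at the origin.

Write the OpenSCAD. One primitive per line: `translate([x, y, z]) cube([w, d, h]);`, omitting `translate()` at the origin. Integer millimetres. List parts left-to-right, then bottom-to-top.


cube([50, 350, 1100]);
translate([50, 0, 0]) cube([900, 350, 50]);
translate([50, 0, 700]) cube([900, 350, 50]);
translate([50, 0, 1050]) cube([900, 350, 50]);
translate([950, 0, 0]) cube([50, 350, 1100]);


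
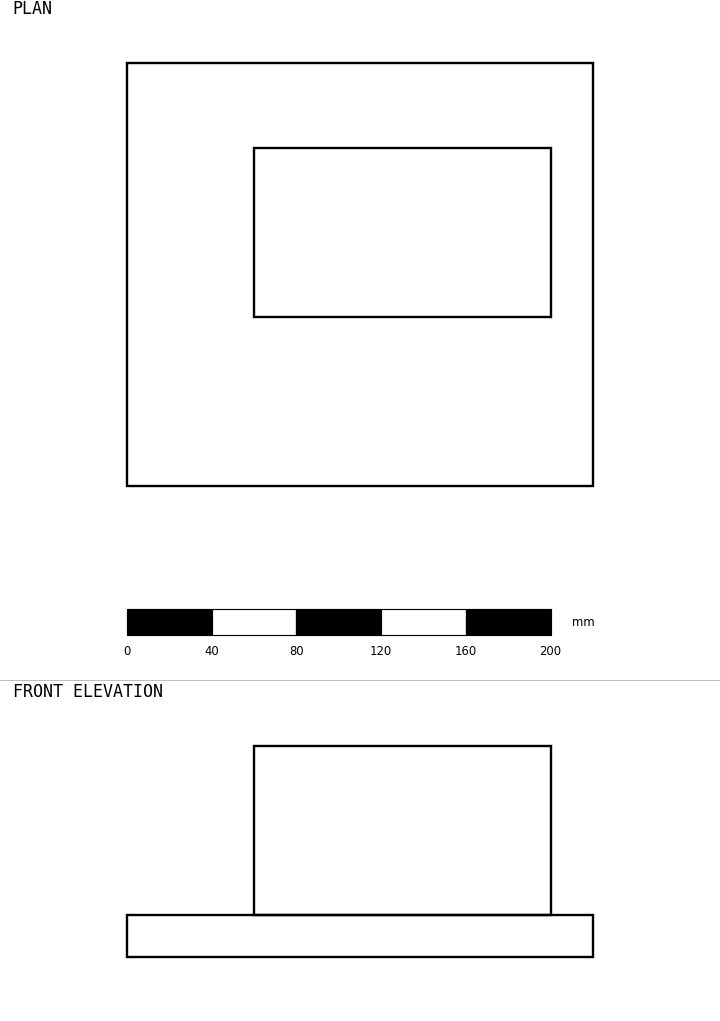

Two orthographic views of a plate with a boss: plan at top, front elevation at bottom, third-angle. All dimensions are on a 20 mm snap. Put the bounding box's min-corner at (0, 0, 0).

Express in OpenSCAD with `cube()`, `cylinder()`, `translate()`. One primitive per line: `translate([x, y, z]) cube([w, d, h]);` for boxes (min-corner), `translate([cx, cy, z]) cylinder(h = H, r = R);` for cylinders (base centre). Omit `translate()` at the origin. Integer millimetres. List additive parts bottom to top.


cube([220, 200, 20]);
translate([60, 80, 20]) cube([140, 80, 80]);


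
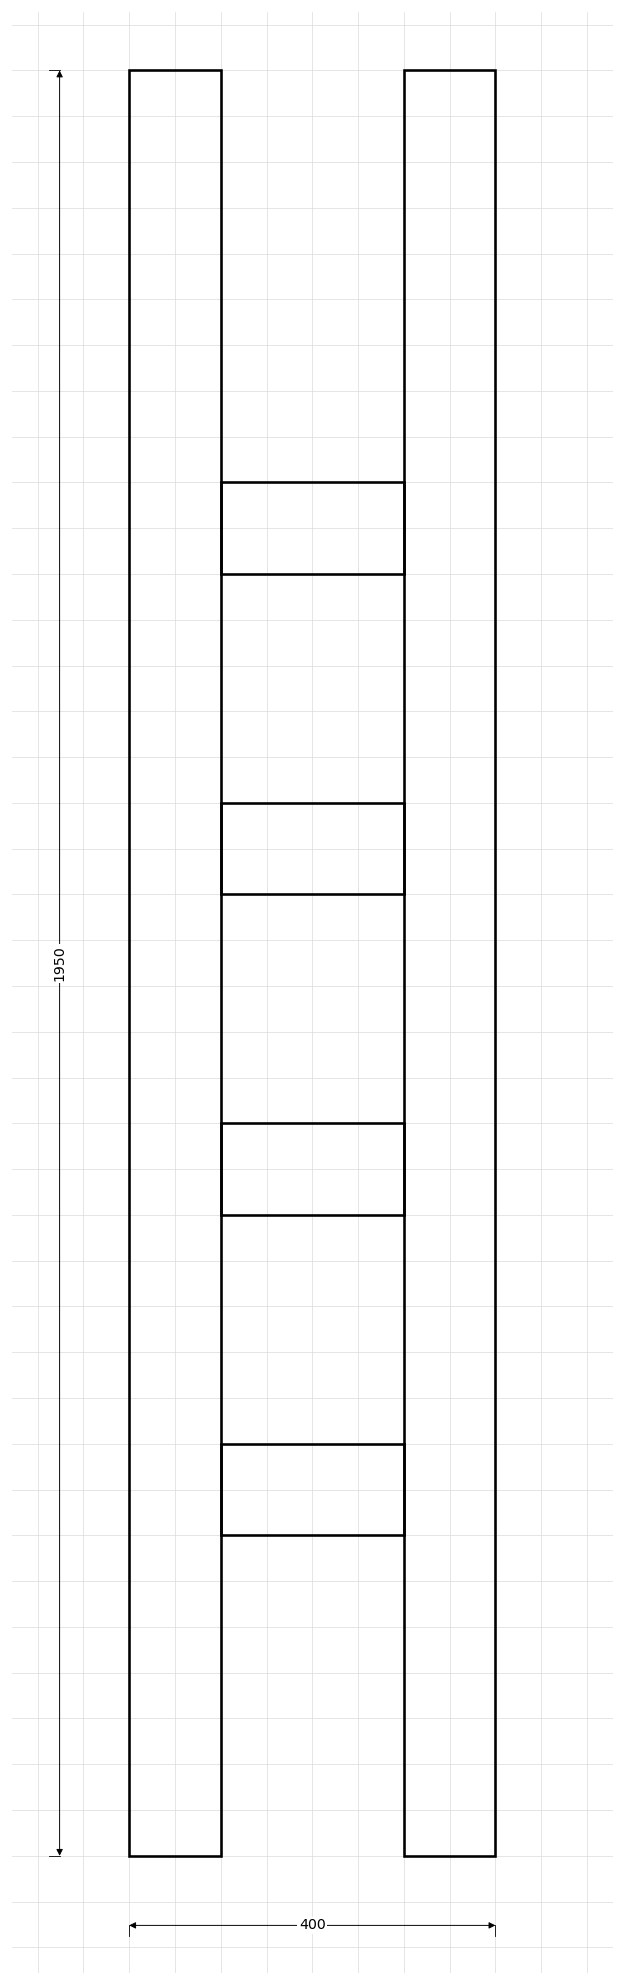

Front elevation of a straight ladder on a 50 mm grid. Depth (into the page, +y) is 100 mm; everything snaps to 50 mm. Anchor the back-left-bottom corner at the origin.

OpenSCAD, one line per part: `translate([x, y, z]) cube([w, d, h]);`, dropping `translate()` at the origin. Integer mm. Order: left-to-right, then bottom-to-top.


cube([100, 100, 1950]);
translate([100, 0, 350]) cube([200, 100, 100]);
translate([100, 0, 700]) cube([200, 100, 100]);
translate([100, 0, 1050]) cube([200, 100, 100]);
translate([100, 0, 1400]) cube([200, 100, 100]);
translate([300, 0, 0]) cube([100, 100, 1950]);
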